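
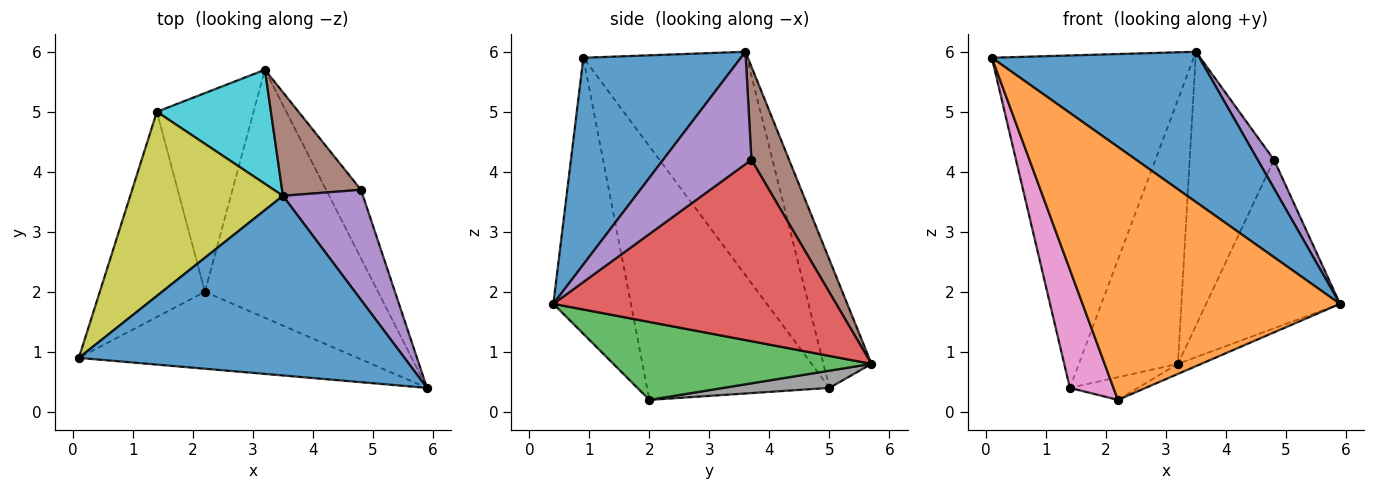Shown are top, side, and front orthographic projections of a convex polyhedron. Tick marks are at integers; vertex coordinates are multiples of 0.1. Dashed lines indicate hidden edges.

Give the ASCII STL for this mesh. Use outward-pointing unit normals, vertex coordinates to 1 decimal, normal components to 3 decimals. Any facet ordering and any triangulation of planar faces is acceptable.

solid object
 facet normal 0.438 -0.577 0.690
  outer loop
   vertex 3.5 3.6 6.0
   vertex 0.1 0.9 5.9
   vertex 5.9 0.4 1.8
  endloop
 endfacet
 facet normal -0.277 -0.919 -0.279
  outer loop
   vertex 2.2 2.0 0.2
   vertex 5.9 0.4 1.8
   vertex 0.1 0.9 5.9
  endloop
 endfacet
 facet normal 0.410 0.037 -0.911
  outer loop
   vertex 2.2 2.0 0.2
   vertex 3.2 5.7 0.8
   vertex 5.9 0.4 1.8
  endloop
 endfacet
 facet normal 0.891 0.421 -0.171
  outer loop
   vertex 4.8 3.7 4.2
   vertex 5.9 0.4 1.8
   vertex 3.2 5.7 0.8
  endloop
 endfacet
 facet normal 0.806 -0.149 0.574
  outer loop
   vertex 4.8 3.7 4.2
   vertex 3.5 3.6 6.0
   vertex 5.9 0.4 1.8
  endloop
 endfacet
 facet normal 0.385 0.863 0.326
  outer loop
   vertex 4.8 3.7 4.2
   vertex 3.2 5.7 0.8
   vertex 3.5 3.6 6.0
  endloop
 endfacet
 facet normal -0.902 -0.216 -0.374
  outer loop
   vertex 1.4 5.0 0.4
   vertex 2.2 2.0 0.2
   vertex 0.1 0.9 5.9
  endloop
 endfacet
 facet normal 0.174 0.112 -0.978
  outer loop
   vertex 1.4 5.0 0.4
   vertex 3.2 5.7 0.8
   vertex 2.2 2.0 0.2
  endloop
 endfacet
 facet normal -0.578 0.714 0.395
  outer loop
   vertex 1.4 5.0 0.4
   vertex 0.1 0.9 5.9
   vertex 3.5 3.6 6.0
  endloop
 endfacet
 facet normal -0.407 0.839 0.362
  outer loop
   vertex 1.4 5.0 0.4
   vertex 3.5 3.6 6.0
   vertex 3.2 5.7 0.8
  endloop
 endfacet
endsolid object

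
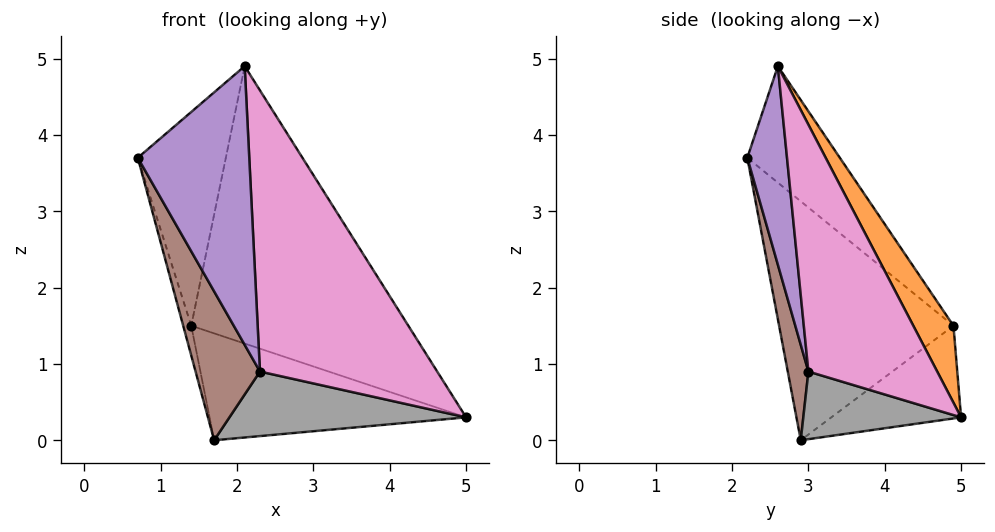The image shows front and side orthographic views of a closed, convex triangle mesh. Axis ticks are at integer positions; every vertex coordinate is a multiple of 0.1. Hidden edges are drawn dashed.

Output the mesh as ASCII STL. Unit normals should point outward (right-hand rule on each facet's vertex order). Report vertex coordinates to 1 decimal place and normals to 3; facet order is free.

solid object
 facet normal -0.617 0.587 0.524
  outer loop
   vertex 1.4 4.9 1.5
   vertex 0.7 2.2 3.7
   vertex 2.1 2.6 4.9
  endloop
 endfacet
 facet normal 0.154 0.833 0.532
  outer loop
   vertex 1.4 4.9 1.5
   vertex 2.1 2.6 4.9
   vertex 5.0 5.0 0.3
  endloop
 endfacet
 facet normal -0.966 0.045 -0.253
  outer loop
   vertex 1.4 4.9 1.5
   vertex 1.7 2.9 0.0
   vertex 0.7 2.2 3.7
  endloop
 endfacet
 facet normal -0.278 0.549 -0.788
  outer loop
   vertex 1.4 4.9 1.5
   vertex 5.0 5.0 0.3
   vertex 1.7 2.9 0.0
  endloop
 endfacet
 facet normal 0.335 -0.939 -0.077
  outer loop
   vertex 2.3 3.0 0.9
   vertex 2.1 2.6 4.9
   vertex 0.7 2.2 3.7
  endloop
 endfacet
 facet normal 0.304 -0.948 -0.097
  outer loop
   vertex 2.3 3.0 0.9
   vertex 0.7 2.2 3.7
   vertex 1.7 2.9 0.0
  endloop
 endfacet
 facet normal 0.587 -0.808 -0.051
  outer loop
   vertex 2.3 3.0 0.9
   vertex 5.0 5.0 0.3
   vertex 2.1 2.6 4.9
  endloop
 endfacet
 facet normal 0.535 -0.802 -0.267
  outer loop
   vertex 2.3 3.0 0.9
   vertex 1.7 2.9 0.0
   vertex 5.0 5.0 0.3
  endloop
 endfacet
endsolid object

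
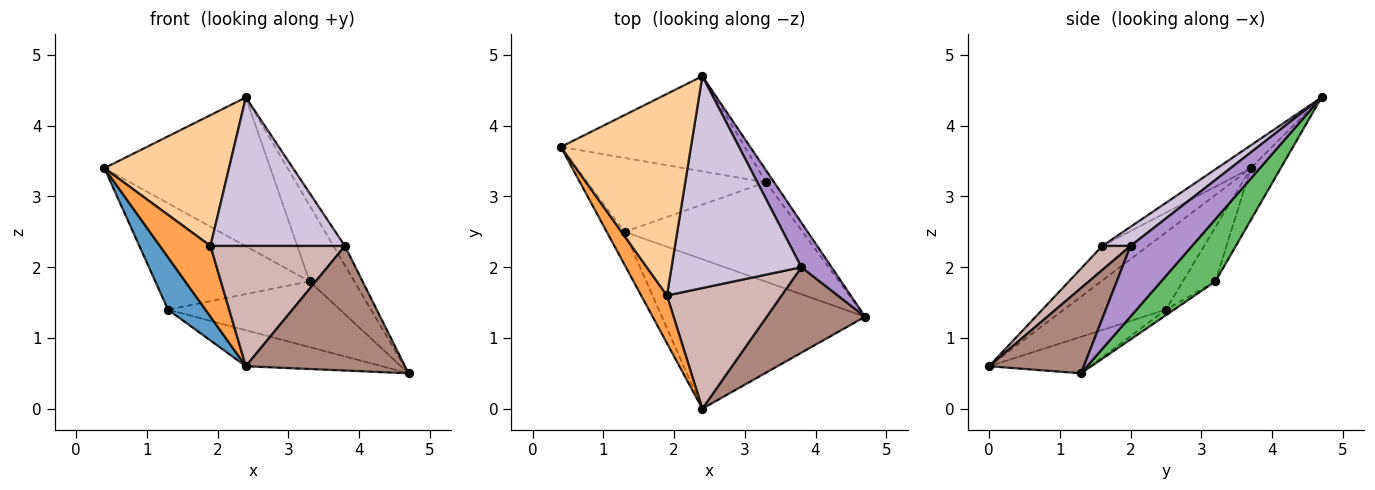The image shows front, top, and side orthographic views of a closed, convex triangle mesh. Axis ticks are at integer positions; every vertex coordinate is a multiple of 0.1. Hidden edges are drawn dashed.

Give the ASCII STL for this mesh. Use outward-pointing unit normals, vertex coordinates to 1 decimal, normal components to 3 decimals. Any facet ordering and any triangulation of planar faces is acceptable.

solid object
 facet normal -0.918 -0.336 -0.211
  outer loop
   vertex 1.3 2.5 1.4
   vertex 2.4 0.0 0.6
   vertex 0.4 3.7 3.4
  endloop
 endfacet
 facet normal -0.172 0.231 -0.958
  outer loop
   vertex 1.3 2.5 1.4
   vertex 4.7 1.3 0.5
   vertex 2.4 0.0 0.6
  endloop
 endfacet
 facet normal -0.600 -0.663 0.448
  outer loop
   vertex 1.9 1.6 2.3
   vertex 0.4 3.7 3.4
   vertex 2.4 0.0 0.6
  endloop
 endfacet
 facet normal -0.146 -0.539 0.830
  outer loop
   vertex 1.9 1.6 2.3
   vertex 2.4 4.7 4.4
   vertex 0.4 3.7 3.4
  endloop
 endfacet
 facet normal 0.767 0.634 -0.100
  outer loop
   vertex 3.3 3.2 1.8
   vertex 2.4 4.7 4.4
   vertex 4.7 1.3 0.5
  endloop
 endfacet
 facet normal -0.026 0.551 -0.834
  outer loop
   vertex 3.3 3.2 1.8
   vertex 4.7 1.3 0.5
   vertex 1.3 2.5 1.4
  endloop
 endfacet
 facet normal -0.150 0.833 -0.533
  outer loop
   vertex 3.3 3.2 1.8
   vertex 0.4 3.7 3.4
   vertex 2.4 4.7 4.4
  endloop
 endfacet
 facet normal -0.171 0.809 -0.562
  outer loop
   vertex 3.3 3.2 1.8
   vertex 1.3 2.5 1.4
   vertex 0.4 3.7 3.4
  endloop
 endfacet
 facet normal 0.906 0.168 0.388
  outer loop
   vertex 3.8 2.0 2.3
   vertex 4.7 1.3 0.5
   vertex 2.4 4.7 4.4
  endloop
 endfacet
 facet normal 0.120 -0.570 0.813
  outer loop
   vertex 3.8 2.0 2.3
   vertex 2.4 4.7 4.4
   vertex 1.9 1.6 2.3
  endloop
 endfacet
 facet normal 0.440 -0.740 0.508
  outer loop
   vertex 3.8 2.0 2.3
   vertex 2.4 0.0 0.6
   vertex 4.7 1.3 0.5
  endloop
 endfacet
 facet normal 0.147 -0.698 0.701
  outer loop
   vertex 3.8 2.0 2.3
   vertex 1.9 1.6 2.3
   vertex 2.4 0.0 0.6
  endloop
 endfacet
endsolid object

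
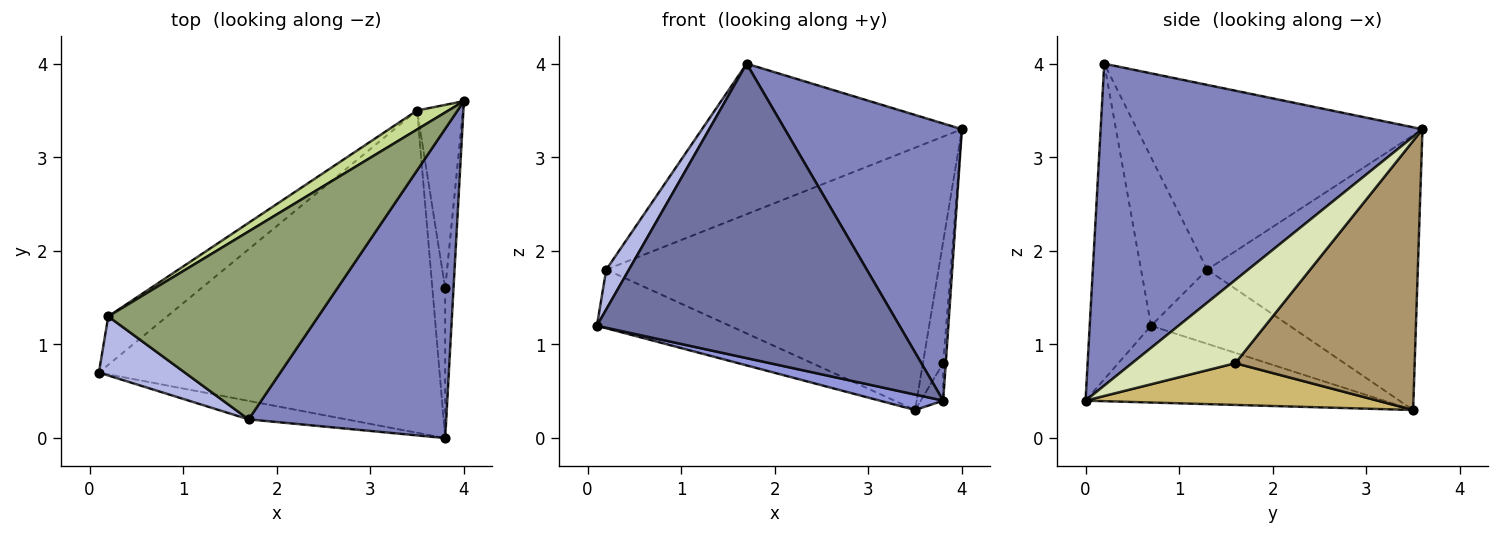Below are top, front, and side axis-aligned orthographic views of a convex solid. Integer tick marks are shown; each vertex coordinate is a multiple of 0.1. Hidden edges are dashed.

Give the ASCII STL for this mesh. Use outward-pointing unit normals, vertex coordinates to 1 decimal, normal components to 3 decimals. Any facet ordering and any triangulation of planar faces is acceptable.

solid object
 facet normal -0.198 -0.978 -0.061
  outer loop
   vertex 1.7 0.2 4.0
   vertex 0.1 0.7 1.2
   vertex 3.8 0.0 0.4
  endloop
 endfacet
 facet normal 0.772 -0.424 0.474
  outer loop
   vertex 1.7 0.2 4.0
   vertex 3.8 0.0 0.4
   vertex 4.0 3.6 3.3
  endloop
 endfacet
 facet normal -0.220 -0.047 -0.974
  outer loop
   vertex 3.5 3.5 0.3
   vertex 3.8 0.0 0.4
   vertex 0.1 0.7 1.2
  endloop
 endfacet
 facet normal -0.852 -0.293 0.435
  outer loop
   vertex 0.2 1.3 1.8
   vertex 0.1 0.7 1.2
   vertex 1.7 0.2 4.0
  endloop
 endfacet
 facet normal -0.566 0.515 0.644
  outer loop
   vertex 0.2 1.3 1.8
   vertex 1.7 0.2 4.0
   vertex 4.0 3.6 3.3
  endloop
 endfacet
 facet normal -0.626 0.601 -0.497
  outer loop
   vertex 0.2 1.3 1.8
   vertex 3.5 3.5 0.3
   vertex 0.1 0.7 1.2
  endloop
 endfacet
 facet normal -0.534 0.843 0.061
  outer loop
   vertex 0.2 1.3 1.8
   vertex 4.0 3.6 3.3
   vertex 3.5 3.5 0.3
  endloop
 endfacet
 facet normal 0.995 0.025 -0.099
  outer loop
   vertex 3.8 1.6 0.8
   vertex 4.0 3.6 3.3
   vertex 3.8 0.0 0.4
  endloop
 endfacet
 facet normal 0.980 0.111 -0.167
  outer loop
   vertex 3.8 1.6 0.8
   vertex 3.5 3.5 0.3
   vertex 4.0 3.6 3.3
  endloop
 endfacet
 facet normal 0.953 0.073 -0.293
  outer loop
   vertex 3.8 1.6 0.8
   vertex 3.8 0.0 0.4
   vertex 3.5 3.5 0.3
  endloop
 endfacet
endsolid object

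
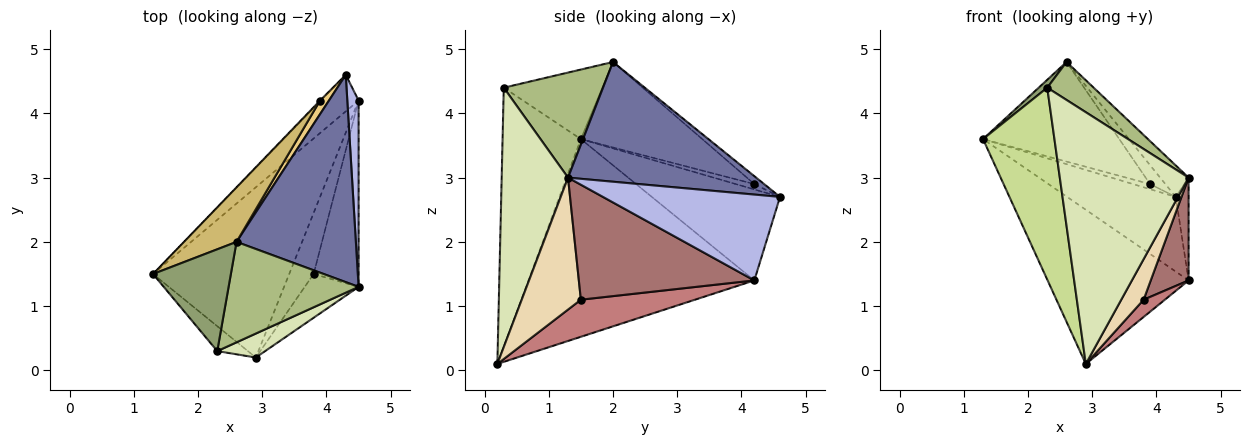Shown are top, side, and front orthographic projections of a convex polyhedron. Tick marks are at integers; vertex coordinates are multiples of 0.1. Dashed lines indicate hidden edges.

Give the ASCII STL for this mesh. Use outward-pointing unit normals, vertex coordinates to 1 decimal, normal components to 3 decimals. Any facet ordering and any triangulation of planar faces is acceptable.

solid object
 facet normal 0.704 0.106 0.702
  outer loop
   vertex 2.6 2.0 4.8
   vertex 4.5 1.3 3.0
   vertex 4.3 4.6 2.7
  endloop
 endfacet
 facet normal -0.727 0.616 -0.302
  outer loop
   vertex 4.5 4.2 1.4
   vertex 1.3 1.5 3.6
   vertex 4.3 4.6 2.7
  endloop
 endfacet
 facet normal -0.732 0.457 -0.505
  outer loop
   vertex 4.5 4.2 1.4
   vertex 2.9 0.2 0.1
   vertex 1.3 1.5 3.6
  endloop
 endfacet
 facet normal 0.989 0.072 0.130
  outer loop
   vertex 4.5 4.2 1.4
   vertex 4.3 4.6 2.7
   vertex 4.5 1.3 3.0
  endloop
 endfacet
 facet normal -0.665 -0.058 0.745
  outer loop
   vertex 2.3 0.3 4.4
   vertex 2.6 2.0 4.8
   vertex 1.3 1.5 3.6
  endloop
 endfacet
 facet normal 0.603 -0.282 0.746
  outer loop
   vertex 2.3 0.3 4.4
   vertex 4.5 1.3 3.0
   vertex 2.6 2.0 4.8
  endloop
 endfacet
 facet normal -0.736 -0.671 -0.087
  outer loop
   vertex 2.3 0.3 4.4
   vertex 1.3 1.5 3.6
   vertex 2.9 0.2 0.1
  endloop
 endfacet
 facet normal 0.456 -0.886 0.084
  outer loop
   vertex 2.3 0.3 4.4
   vertex 2.9 0.2 0.1
   vertex 4.5 1.3 3.0
  endloop
 endfacet
 facet normal -0.730 0.674 -0.112
  outer loop
   vertex 3.9 4.2 2.9
   vertex 4.3 4.6 2.7
   vertex 1.3 1.5 3.6
  endloop
 endfacet
 facet normal -0.616 0.691 0.379
  outer loop
   vertex 3.9 4.2 2.9
   vertex 1.3 1.5 3.6
   vertex 2.6 2.0 4.8
  endloop
 endfacet
 facet normal -0.461 0.720 0.519
  outer loop
   vertex 3.9 4.2 2.9
   vertex 2.6 2.0 4.8
   vertex 4.3 4.6 2.7
  endloop
 endfacet
 facet normal 0.874 -0.331 -0.357
  outer loop
   vertex 3.8 1.5 1.1
   vertex 4.5 1.3 3.0
   vertex 2.9 0.2 0.1
  endloop
 endfacet
 facet normal 0.913 -0.197 -0.357
  outer loop
   vertex 3.8 1.5 1.1
   vertex 4.5 4.2 1.4
   vertex 4.5 1.3 3.0
  endloop
 endfacet
 facet normal 0.825 -0.154 -0.543
  outer loop
   vertex 3.8 1.5 1.1
   vertex 2.9 0.2 0.1
   vertex 4.5 4.2 1.4
  endloop
 endfacet
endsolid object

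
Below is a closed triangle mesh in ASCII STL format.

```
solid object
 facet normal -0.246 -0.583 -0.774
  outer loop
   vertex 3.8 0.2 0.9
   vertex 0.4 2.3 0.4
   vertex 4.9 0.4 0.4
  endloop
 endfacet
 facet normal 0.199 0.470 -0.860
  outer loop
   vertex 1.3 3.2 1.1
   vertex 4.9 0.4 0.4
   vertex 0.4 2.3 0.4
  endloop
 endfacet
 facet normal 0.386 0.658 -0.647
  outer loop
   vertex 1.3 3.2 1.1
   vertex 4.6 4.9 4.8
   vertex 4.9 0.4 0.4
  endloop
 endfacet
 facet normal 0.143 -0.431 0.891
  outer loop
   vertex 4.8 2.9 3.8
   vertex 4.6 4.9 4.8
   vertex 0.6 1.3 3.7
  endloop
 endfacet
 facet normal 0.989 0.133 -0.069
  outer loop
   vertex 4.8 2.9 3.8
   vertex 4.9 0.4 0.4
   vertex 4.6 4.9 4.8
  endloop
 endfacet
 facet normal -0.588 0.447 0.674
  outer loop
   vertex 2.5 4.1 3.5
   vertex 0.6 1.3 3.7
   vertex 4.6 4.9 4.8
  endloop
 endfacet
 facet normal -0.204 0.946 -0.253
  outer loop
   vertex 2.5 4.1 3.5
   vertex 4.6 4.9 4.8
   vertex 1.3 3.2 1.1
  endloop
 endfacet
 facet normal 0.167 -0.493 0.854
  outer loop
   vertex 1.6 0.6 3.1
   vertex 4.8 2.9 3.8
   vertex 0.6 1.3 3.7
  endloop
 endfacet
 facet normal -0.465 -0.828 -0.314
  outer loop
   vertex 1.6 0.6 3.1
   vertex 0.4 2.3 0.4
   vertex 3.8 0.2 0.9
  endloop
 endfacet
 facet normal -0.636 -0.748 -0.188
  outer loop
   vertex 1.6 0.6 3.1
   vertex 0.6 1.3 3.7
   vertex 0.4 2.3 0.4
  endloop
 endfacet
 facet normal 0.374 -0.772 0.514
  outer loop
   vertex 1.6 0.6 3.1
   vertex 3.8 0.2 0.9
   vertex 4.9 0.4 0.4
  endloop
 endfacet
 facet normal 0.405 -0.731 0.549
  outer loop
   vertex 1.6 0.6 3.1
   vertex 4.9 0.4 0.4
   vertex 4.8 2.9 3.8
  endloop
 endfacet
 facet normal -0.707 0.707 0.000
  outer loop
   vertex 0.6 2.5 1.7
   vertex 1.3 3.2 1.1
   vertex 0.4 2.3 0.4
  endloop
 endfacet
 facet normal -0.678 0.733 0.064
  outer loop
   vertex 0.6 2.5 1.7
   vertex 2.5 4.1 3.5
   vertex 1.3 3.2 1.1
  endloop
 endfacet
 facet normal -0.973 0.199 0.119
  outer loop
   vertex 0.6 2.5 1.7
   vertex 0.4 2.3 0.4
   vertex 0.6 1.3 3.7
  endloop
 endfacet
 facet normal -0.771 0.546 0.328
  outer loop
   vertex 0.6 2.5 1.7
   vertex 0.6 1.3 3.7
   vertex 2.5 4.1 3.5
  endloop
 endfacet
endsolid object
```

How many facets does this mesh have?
16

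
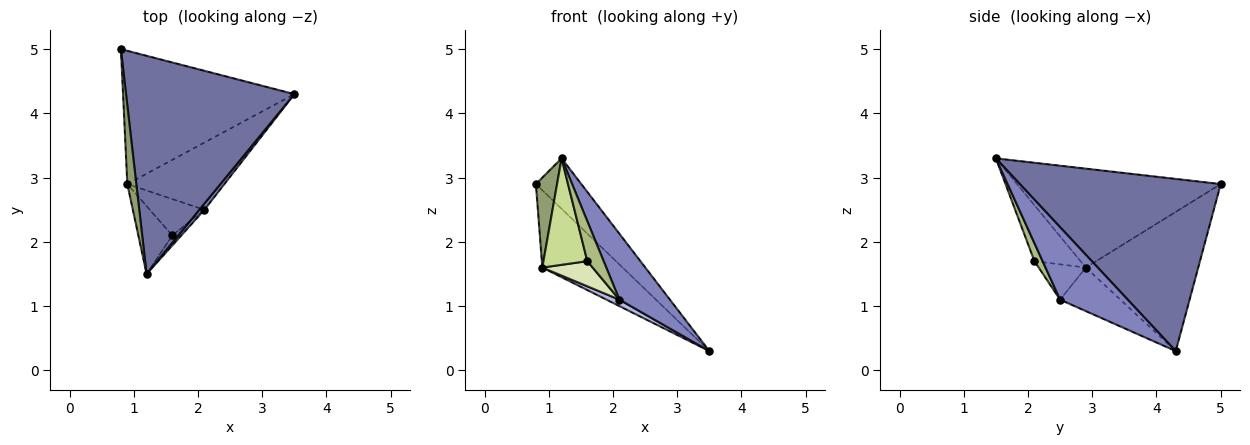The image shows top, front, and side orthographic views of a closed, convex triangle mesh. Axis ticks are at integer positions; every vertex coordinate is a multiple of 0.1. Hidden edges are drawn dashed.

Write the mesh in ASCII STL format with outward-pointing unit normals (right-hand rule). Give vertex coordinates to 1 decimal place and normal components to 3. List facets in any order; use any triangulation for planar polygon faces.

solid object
 facet normal 0.706 0.160 0.690
  outer loop
   vertex 1.2 1.5 3.3
   vertex 3.5 4.3 0.3
   vertex 0.8 5.0 2.9
  endloop
 endfacet
 facet normal 0.800 -0.597 0.056
  outer loop
   vertex 2.1 2.5 1.1
   vertex 3.5 4.3 0.3
   vertex 1.2 1.5 3.3
  endloop
 endfacet
 facet normal -0.575 0.411 -0.708
  outer loop
   vertex 0.9 2.9 1.6
   vertex 0.8 5.0 2.9
   vertex 3.5 4.3 0.3
  endloop
 endfacet
 facet normal -0.408 -0.087 -0.909
  outer loop
   vertex 0.9 2.9 1.6
   vertex 3.5 4.3 0.3
   vertex 2.1 2.5 1.1
  endloop
 endfacet
 facet normal -0.991 -0.103 0.090
  outer loop
   vertex 0.9 2.9 1.6
   vertex 1.2 1.5 3.3
   vertex 0.8 5.0 2.9
  endloop
 endfacet
 facet normal 0.436 -0.873 -0.218
  outer loop
   vertex 1.6 2.1 1.7
   vertex 2.1 2.5 1.1
   vertex 1.2 1.5 3.3
  endloop
 endfacet
 facet normal -0.663 -0.631 -0.402
  outer loop
   vertex 1.6 2.1 1.7
   vertex 1.2 1.5 3.3
   vertex 0.9 2.9 1.6
  endloop
 endfacet
 facet normal -0.470 -0.502 -0.726
  outer loop
   vertex 1.6 2.1 1.7
   vertex 0.9 2.9 1.6
   vertex 2.1 2.5 1.1
  endloop
 endfacet
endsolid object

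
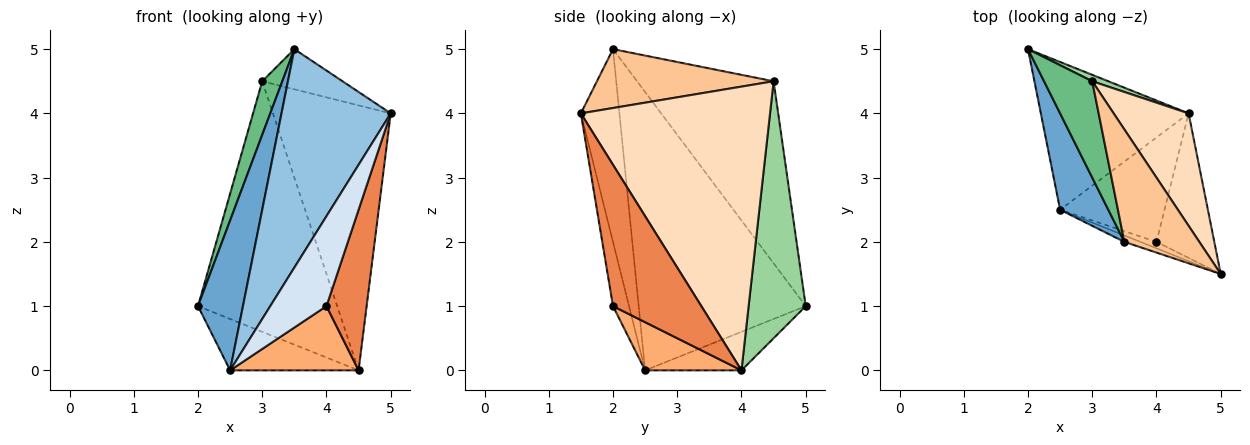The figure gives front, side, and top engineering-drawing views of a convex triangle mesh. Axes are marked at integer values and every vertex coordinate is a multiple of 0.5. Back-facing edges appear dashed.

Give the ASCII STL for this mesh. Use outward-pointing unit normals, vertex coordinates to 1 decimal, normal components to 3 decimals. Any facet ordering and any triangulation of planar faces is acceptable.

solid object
 facet normal -0.952 -0.256 0.165
  outer loop
   vertex 3.5 2.0 5.0
   vertex 2.0 5.0 1.0
   vertex 2.5 2.5 0.0
  endloop
 endfacet
 facet normal -0.333 -0.943 -0.028
  outer loop
   vertex 3.5 2.0 5.0
   vertex 2.5 2.5 0.0
   vertex 5.0 1.5 4.0
  endloop
 endfacet
 facet normal -0.239 0.319 -0.917
  outer loop
   vertex 4.5 4.0 0.0
   vertex 2.5 2.5 0.0
   vertex 2.0 5.0 1.0
  endloop
 endfacet
 facet normal -0.274 -0.959 -0.069
  outer loop
   vertex 4.0 2.0 1.0
   vertex 5.0 1.5 4.0
   vertex 2.5 2.5 0.0
  endloop
 endfacet
 facet normal 0.853 -0.388 -0.349
  outer loop
   vertex 4.0 2.0 1.0
   vertex 4.5 4.0 0.0
   vertex 5.0 1.5 4.0
  endloop
 endfacet
 facet normal 0.366 -0.488 -0.793
  outer loop
   vertex 4.0 2.0 1.0
   vertex 2.5 2.5 0.0
   vertex 4.5 4.0 0.0
  endloop
 endfacet
 facet normal 0.595 0.270 0.757
  outer loop
   vertex 3.0 4.5 4.5
   vertex 3.5 2.0 5.0
   vertex 5.0 1.5 4.0
  endloop
 endfacet
 facet normal 0.828 0.516 0.219
  outer loop
   vertex 3.0 4.5 4.5
   vertex 5.0 1.5 4.0
   vertex 4.5 4.0 0.0
  endloop
 endfacet
 facet normal -0.957 -0.141 0.253
  outer loop
   vertex 3.0 4.5 4.5
   vertex 2.0 5.0 1.0
   vertex 3.5 2.0 5.0
  endloop
 endfacet
 facet normal 0.379 0.925 0.024
  outer loop
   vertex 3.0 4.5 4.5
   vertex 4.5 4.0 0.0
   vertex 2.0 5.0 1.0
  endloop
 endfacet
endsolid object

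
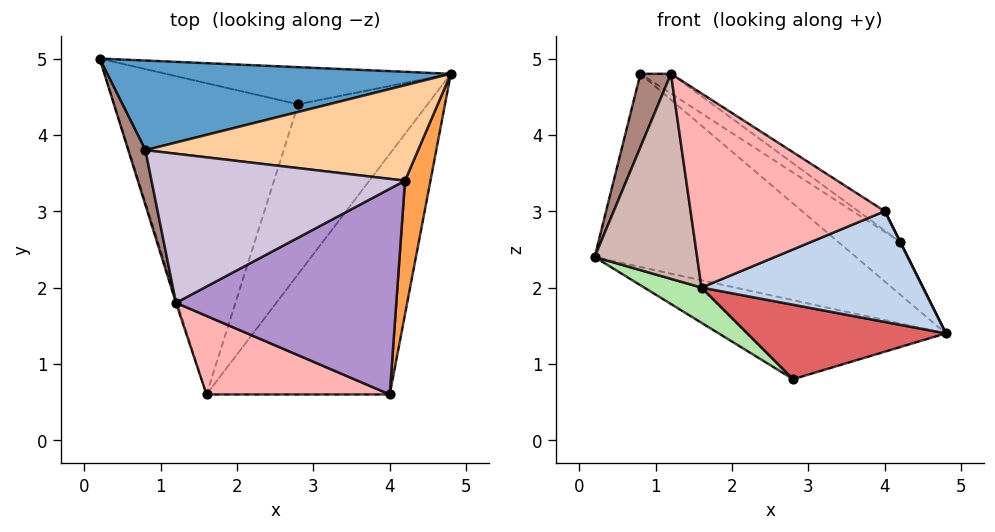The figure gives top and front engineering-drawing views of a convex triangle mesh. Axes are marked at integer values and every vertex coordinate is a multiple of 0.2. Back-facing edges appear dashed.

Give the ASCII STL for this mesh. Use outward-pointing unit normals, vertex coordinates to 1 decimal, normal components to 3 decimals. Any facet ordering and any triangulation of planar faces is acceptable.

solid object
 facet normal 0.130 0.899 0.417
  outer loop
   vertex 0.8 3.8 4.8
   vertex 4.8 4.8 1.4
   vertex 0.2 5.0 2.4
  endloop
 endfacet
 facet normal 0.354 -0.391 -0.850
  outer loop
   vertex 1.6 0.6 2.0
   vertex 4.8 4.8 1.4
   vertex 4.0 0.6 3.0
  endloop
 endfacet
 facet normal 0.894 0.000 0.447
  outer loop
   vertex 4.2 3.4 2.6
   vertex 4.0 0.6 3.0
   vertex 4.8 4.8 1.4
  endloop
 endfacet
 facet normal 0.529 0.410 0.743
  outer loop
   vertex 4.2 3.4 2.6
   vertex 4.8 4.8 1.4
   vertex 0.8 3.8 4.8
  endloop
 endfacet
 facet normal -0.053 0.904 -0.425
  outer loop
   vertex 2.8 4.4 0.8
   vertex 0.2 5.0 2.4
   vertex 4.8 4.8 1.4
  endloop
 endfacet
 facet normal -0.538 -0.095 -0.838
  outer loop
   vertex 2.8 4.4 0.8
   vertex 1.6 0.6 2.0
   vertex 0.2 5.0 2.4
  endloop
 endfacet
 facet normal 0.335 -0.378 -0.863
  outer loop
   vertex 2.8 4.4 0.8
   vertex 4.8 4.8 1.4
   vertex 1.6 0.6 2.0
  endloop
 endfacet
 facet normal -0.154 -0.916 0.370
  outer loop
   vertex 1.2 1.8 4.8
   vertex 1.6 0.6 2.0
   vertex 4.0 0.6 3.0
  endloop
 endfacet
 facet normal 0.562 0.077 0.823
  outer loop
   vertex 1.2 1.8 4.8
   vertex 4.0 0.6 3.0
   vertex 4.2 3.4 2.6
  endloop
 endfacet
 facet normal 0.549 0.110 0.829
  outer loop
   vertex 1.2 1.8 4.8
   vertex 4.2 3.4 2.6
   vertex 0.8 3.8 4.8
  endloop
 endfacet
 facet normal -0.970 -0.194 0.146
  outer loop
   vertex 1.2 1.8 4.8
   vertex 0.8 3.8 4.8
   vertex 0.2 5.0 2.4
  endloop
 endfacet
 facet normal -0.953 -0.303 -0.006
  outer loop
   vertex 1.2 1.8 4.8
   vertex 0.2 5.0 2.4
   vertex 1.6 0.6 2.0
  endloop
 endfacet
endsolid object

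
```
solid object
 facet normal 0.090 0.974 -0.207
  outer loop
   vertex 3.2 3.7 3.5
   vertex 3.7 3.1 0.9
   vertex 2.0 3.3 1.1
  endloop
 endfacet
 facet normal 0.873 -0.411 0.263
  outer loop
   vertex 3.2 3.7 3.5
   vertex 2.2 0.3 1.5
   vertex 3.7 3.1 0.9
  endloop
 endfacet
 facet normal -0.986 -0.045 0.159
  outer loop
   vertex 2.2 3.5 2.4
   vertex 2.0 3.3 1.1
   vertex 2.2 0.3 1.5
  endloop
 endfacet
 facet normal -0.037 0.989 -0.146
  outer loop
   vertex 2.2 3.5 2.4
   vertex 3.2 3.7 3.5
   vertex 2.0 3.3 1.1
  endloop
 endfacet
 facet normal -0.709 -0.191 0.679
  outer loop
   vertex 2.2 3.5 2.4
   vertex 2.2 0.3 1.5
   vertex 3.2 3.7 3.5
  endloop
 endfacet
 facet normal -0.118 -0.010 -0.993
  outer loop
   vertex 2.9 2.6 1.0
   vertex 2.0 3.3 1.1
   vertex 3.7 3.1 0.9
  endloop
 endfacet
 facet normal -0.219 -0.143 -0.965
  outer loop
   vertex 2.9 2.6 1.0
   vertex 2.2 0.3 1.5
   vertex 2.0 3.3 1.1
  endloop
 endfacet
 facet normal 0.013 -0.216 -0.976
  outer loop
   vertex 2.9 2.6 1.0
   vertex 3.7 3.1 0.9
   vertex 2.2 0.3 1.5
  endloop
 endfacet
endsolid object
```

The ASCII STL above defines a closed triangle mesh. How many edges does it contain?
12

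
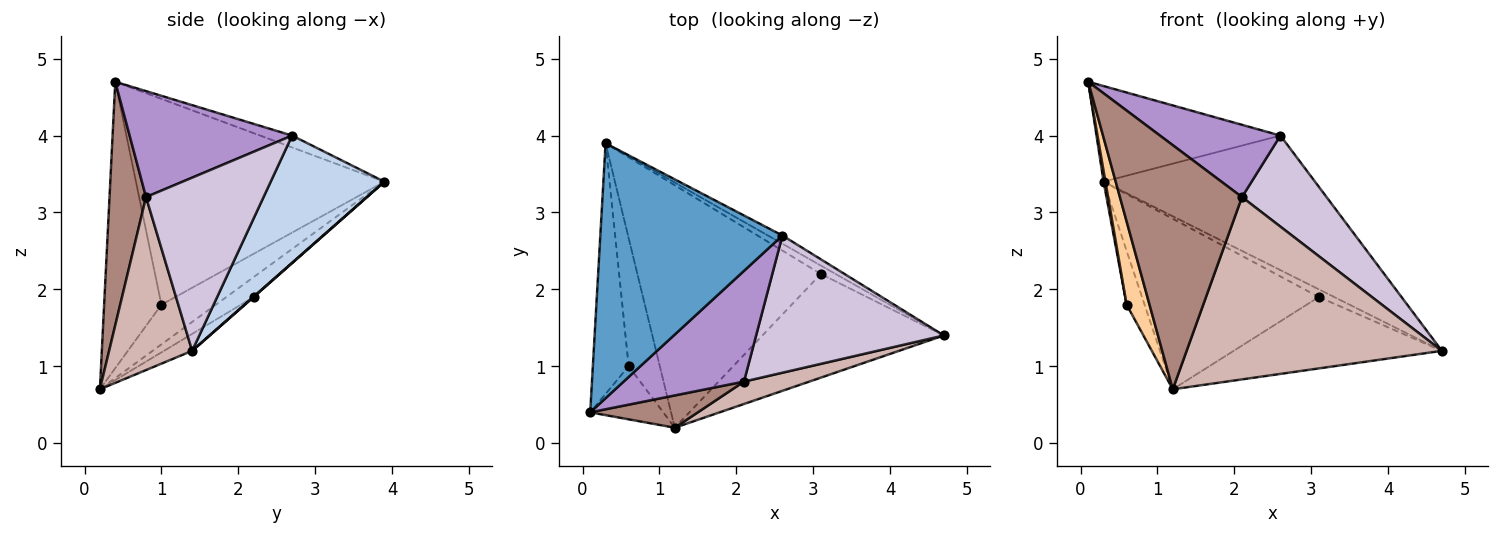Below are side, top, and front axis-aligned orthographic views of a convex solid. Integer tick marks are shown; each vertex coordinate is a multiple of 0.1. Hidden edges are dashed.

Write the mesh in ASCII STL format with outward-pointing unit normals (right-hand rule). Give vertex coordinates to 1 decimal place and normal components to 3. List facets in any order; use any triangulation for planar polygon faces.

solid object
 facet normal -0.061 0.351 0.935
  outer loop
   vertex 2.6 2.7 4.0
   vertex 0.3 3.9 3.4
   vertex 0.1 0.4 4.7
  endloop
 endfacet
 facet normal 0.473 0.879 -0.054
  outer loop
   vertex 2.6 2.7 4.0
   vertex 4.7 1.4 1.2
   vertex 0.3 3.9 3.4
  endloop
 endfacet
 facet normal -0.985 -0.007 -0.171
  outer loop
   vertex 0.6 1.0 1.8
   vertex 0.1 0.4 4.7
   vertex 0.3 3.9 3.4
  endloop
 endfacet
 facet normal -0.904 -0.361 -0.230
  outer loop
   vertex 0.6 1.0 1.8
   vertex 1.2 0.2 0.7
   vertex 0.1 0.4 4.7
  endloop
 endfacet
 facet normal -0.761 0.251 -0.598
  outer loop
   vertex 0.6 1.0 1.8
   vertex 0.3 3.9 3.4
   vertex 1.2 0.2 0.7
  endloop
 endfacet
 facet normal 0.015 0.676 -0.737
  outer loop
   vertex 3.1 2.2 1.9
   vertex 0.3 3.9 3.4
   vertex 4.7 1.4 1.2
  endloop
 endfacet
 facet normal -0.077 0.565 -0.821
  outer loop
   vertex 3.1 2.2 1.9
   vertex 4.7 1.4 1.2
   vertex 1.2 0.2 0.7
  endloop
 endfacet
 facet normal -0.089 0.573 -0.815
  outer loop
   vertex 3.1 2.2 1.9
   vertex 1.2 0.2 0.7
   vertex 0.3 3.9 3.4
  endloop
 endfacet
 facet normal 0.593 -0.440 0.674
  outer loop
   vertex 2.1 0.8 3.2
   vertex 2.6 2.7 4.0
   vertex 0.1 0.4 4.7
  endloop
 endfacet
 facet normal 0.609 -0.439 0.661
  outer loop
   vertex 2.1 0.8 3.2
   vertex 4.7 1.4 1.2
   vertex 2.6 2.7 4.0
  endloop
 endfacet
 facet normal 0.284 -0.950 0.126
  outer loop
   vertex 2.1 0.8 3.2
   vertex 0.1 0.4 4.7
   vertex 1.2 0.2 0.7
  endloop
 endfacet
 facet normal 0.307 -0.945 0.116
  outer loop
   vertex 2.1 0.8 3.2
   vertex 1.2 0.2 0.7
   vertex 4.7 1.4 1.2
  endloop
 endfacet
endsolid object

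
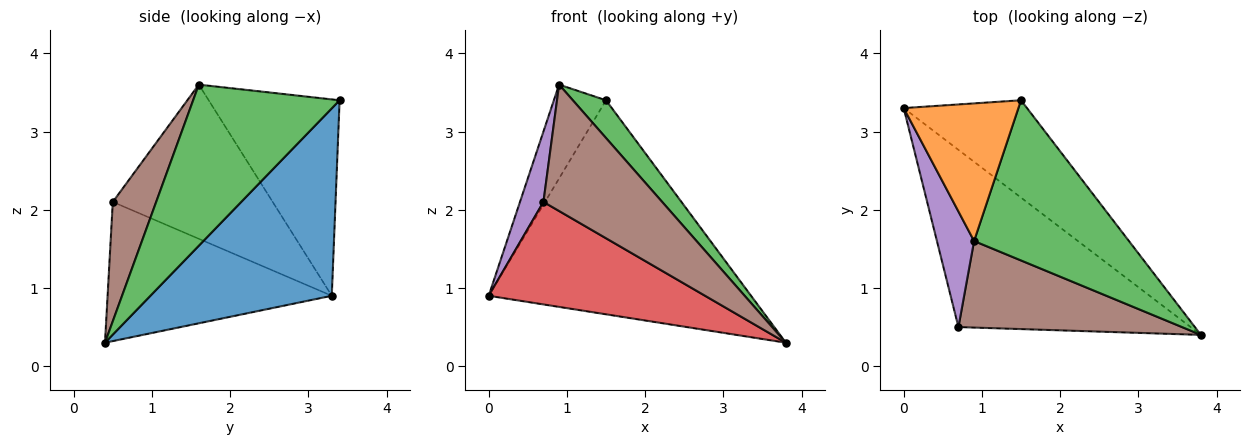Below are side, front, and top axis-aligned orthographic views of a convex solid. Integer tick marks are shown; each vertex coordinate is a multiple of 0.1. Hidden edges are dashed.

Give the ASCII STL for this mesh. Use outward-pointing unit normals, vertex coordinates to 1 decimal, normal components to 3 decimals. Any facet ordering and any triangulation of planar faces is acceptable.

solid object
 facet normal 0.533 0.770 -0.350
  outer loop
   vertex 1.5 3.4 3.4
   vertex 3.8 0.4 0.3
   vertex 0.0 3.3 0.9
  endloop
 endfacet
 facet normal -0.817 0.325 0.477
  outer loop
   vertex 0.9 1.6 3.6
   vertex 1.5 3.4 3.4
   vertex 0.0 3.3 0.9
  endloop
 endfacet
 facet normal 0.712 -0.161 0.684
  outer loop
   vertex 0.9 1.6 3.6
   vertex 3.8 0.4 0.3
   vertex 1.5 3.4 3.4
  endloop
 endfacet
 facet normal -0.460 -0.444 -0.768
  outer loop
   vertex 0.7 0.5 2.1
   vertex 0.0 3.3 0.9
   vertex 3.8 0.4 0.3
  endloop
 endfacet
 facet normal -0.962 -0.141 0.232
  outer loop
   vertex 0.7 0.5 2.1
   vertex 0.9 1.6 3.6
   vertex 0.0 3.3 0.9
  endloop
 endfacet
 facet normal 0.289 -0.790 0.541
  outer loop
   vertex 0.7 0.5 2.1
   vertex 3.8 0.4 0.3
   vertex 0.9 1.6 3.6
  endloop
 endfacet
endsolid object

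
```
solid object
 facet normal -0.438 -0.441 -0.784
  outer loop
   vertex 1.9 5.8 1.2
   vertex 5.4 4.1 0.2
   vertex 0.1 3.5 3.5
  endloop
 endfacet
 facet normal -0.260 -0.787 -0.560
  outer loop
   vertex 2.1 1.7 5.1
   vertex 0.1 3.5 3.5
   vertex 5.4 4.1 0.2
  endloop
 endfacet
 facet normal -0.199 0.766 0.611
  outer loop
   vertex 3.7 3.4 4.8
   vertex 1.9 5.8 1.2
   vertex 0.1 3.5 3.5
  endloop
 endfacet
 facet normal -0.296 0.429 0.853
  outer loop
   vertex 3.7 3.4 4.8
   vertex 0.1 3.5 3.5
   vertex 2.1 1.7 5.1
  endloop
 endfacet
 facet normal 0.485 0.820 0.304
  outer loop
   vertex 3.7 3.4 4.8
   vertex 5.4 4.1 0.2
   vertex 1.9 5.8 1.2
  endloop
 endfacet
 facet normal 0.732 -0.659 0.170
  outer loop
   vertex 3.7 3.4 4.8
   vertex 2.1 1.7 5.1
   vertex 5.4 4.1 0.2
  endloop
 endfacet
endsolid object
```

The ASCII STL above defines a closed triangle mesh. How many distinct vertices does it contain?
5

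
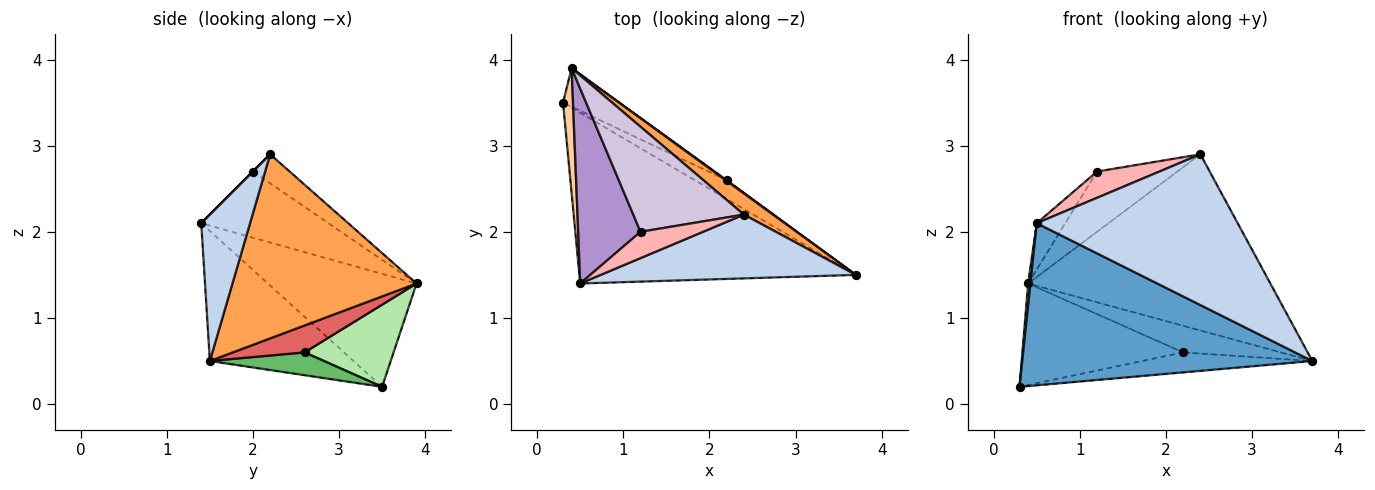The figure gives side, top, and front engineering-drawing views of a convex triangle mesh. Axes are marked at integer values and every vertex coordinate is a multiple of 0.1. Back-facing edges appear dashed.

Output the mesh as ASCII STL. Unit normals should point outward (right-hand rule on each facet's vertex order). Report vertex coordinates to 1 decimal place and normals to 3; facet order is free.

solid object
 facet normal -0.323 -0.652 -0.686
  outer loop
   vertex 0.5 1.4 2.1
   vertex 0.3 3.5 0.2
   vertex 3.7 1.5 0.5
  endloop
 endfacet
 facet normal 0.218 -0.899 0.380
  outer loop
   vertex 2.4 2.2 2.9
   vertex 0.5 1.4 2.1
   vertex 3.7 1.5 0.5
  endloop
 endfacet
 facet normal 0.602 0.793 0.095
  outer loop
   vertex 0.4 3.9 1.4
   vertex 2.4 2.2 2.9
   vertex 3.7 1.5 0.5
  endloop
 endfacet
 facet normal -0.996 -0.015 0.088
  outer loop
   vertex 0.4 3.9 1.4
   vertex 0.3 3.5 0.2
   vertex 0.5 1.4 2.1
  endloop
 endfacet
 facet normal 0.440 0.655 -0.614
  outer loop
   vertex 2.2 2.6 0.6
   vertex 3.7 1.5 0.5
   vertex 0.3 3.5 0.2
  endloop
 endfacet
 facet normal 0.460 0.830 -0.315
  outer loop
   vertex 2.2 2.6 0.6
   vertex 0.3 3.5 0.2
   vertex 0.4 3.9 1.4
  endloop
 endfacet
 facet normal 0.592 0.805 0.024
  outer loop
   vertex 2.2 2.6 0.6
   vertex 0.4 3.9 1.4
   vertex 3.7 1.5 0.5
  endloop
 endfacet
 facet normal 0.000 -0.707 0.707
  outer loop
   vertex 1.2 2.0 2.7
   vertex 0.5 1.4 2.1
   vertex 2.4 2.2 2.9
  endloop
 endfacet
 facet normal -0.718 0.161 0.677
  outer loop
   vertex 1.2 2.0 2.7
   vertex 0.4 3.9 1.4
   vertex 0.5 1.4 2.1
  endloop
 endfacet
 facet normal -0.222 0.485 0.846
  outer loop
   vertex 1.2 2.0 2.7
   vertex 2.4 2.2 2.9
   vertex 0.4 3.9 1.4
  endloop
 endfacet
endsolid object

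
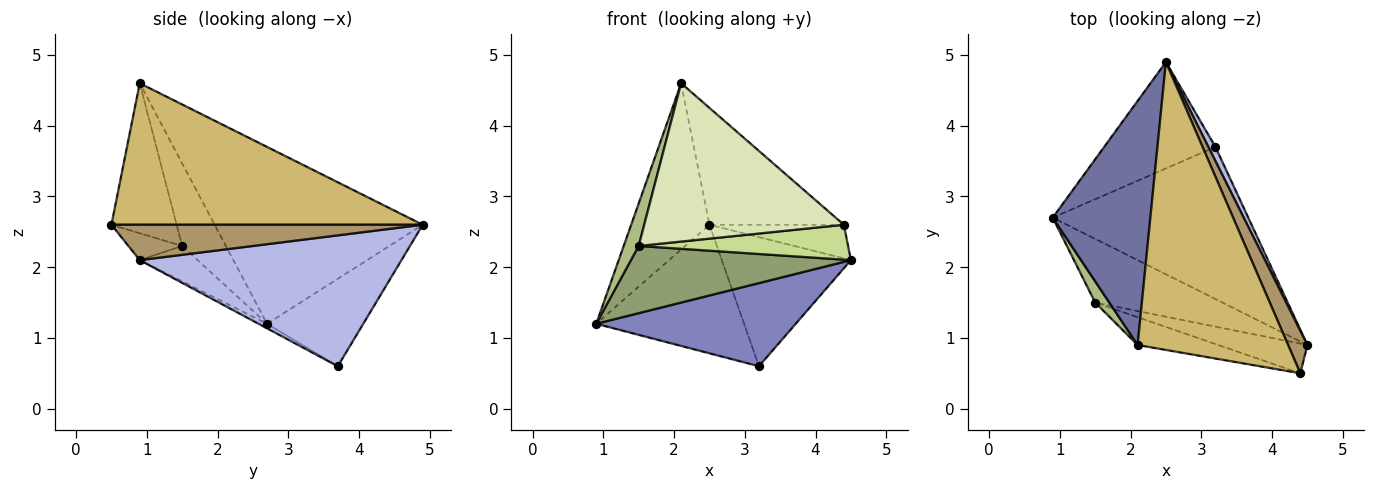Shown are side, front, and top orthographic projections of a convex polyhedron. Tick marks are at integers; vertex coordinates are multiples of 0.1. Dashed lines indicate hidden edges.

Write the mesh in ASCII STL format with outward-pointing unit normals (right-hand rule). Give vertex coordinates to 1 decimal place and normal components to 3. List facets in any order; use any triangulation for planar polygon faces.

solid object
 facet normal -0.832 0.313 0.459
  outer loop
   vertex 2.1 0.9 4.6
   vertex 2.5 4.9 2.6
   vertex 0.9 2.7 1.2
  endloop
 endfacet
 facet normal -0.020 -0.479 -0.877
  outer loop
   vertex 3.2 3.7 0.6
   vertex 4.5 0.9 2.1
   vertex 0.9 2.7 1.2
  endloop
 endfacet
 facet normal -0.448 0.689 -0.570
  outer loop
   vertex 3.2 3.7 0.6
   vertex 0.9 2.7 1.2
   vertex 2.5 4.9 2.6
  endloop
 endfacet
 facet normal 0.896 0.442 0.048
  outer loop
   vertex 3.2 3.7 0.6
   vertex 2.5 4.9 2.6
   vertex 4.5 0.9 2.1
  endloop
 endfacet
 facet normal -0.188 -0.713 -0.676
  outer loop
   vertex 1.5 1.5 2.3
   vertex 0.9 2.7 1.2
   vertex 4.5 0.9 2.1
  endloop
 endfacet
 facet normal -0.934 -0.320 0.160
  outer loop
   vertex 1.5 1.5 2.3
   vertex 2.1 0.9 4.6
   vertex 0.9 2.7 1.2
  endloop
 endfacet
 facet normal -0.192 -0.747 -0.636
  outer loop
   vertex 4.4 0.5 2.6
   vertex 1.5 1.5 2.3
   vertex 4.5 0.9 2.1
  endloop
 endfacet
 facet normal -0.306 -0.938 -0.165
  outer loop
   vertex 4.4 0.5 2.6
   vertex 2.1 0.9 4.6
   vertex 1.5 1.5 2.3
  endloop
 endfacet
 facet normal 0.821 0.354 0.448
  outer loop
   vertex 4.4 0.5 2.6
   vertex 4.5 0.9 2.1
   vertex 2.5 4.9 2.6
  endloop
 endfacet
 facet normal 0.657 0.284 0.699
  outer loop
   vertex 4.4 0.5 2.6
   vertex 2.5 4.9 2.6
   vertex 2.1 0.9 4.6
  endloop
 endfacet
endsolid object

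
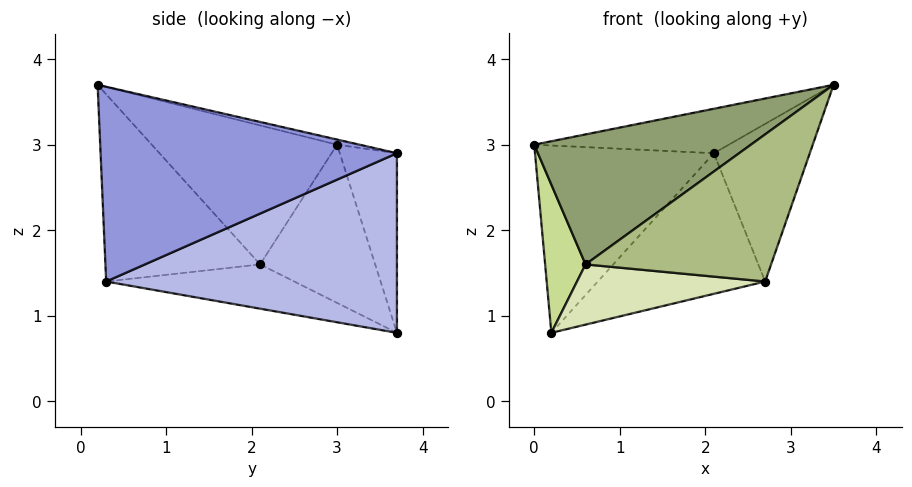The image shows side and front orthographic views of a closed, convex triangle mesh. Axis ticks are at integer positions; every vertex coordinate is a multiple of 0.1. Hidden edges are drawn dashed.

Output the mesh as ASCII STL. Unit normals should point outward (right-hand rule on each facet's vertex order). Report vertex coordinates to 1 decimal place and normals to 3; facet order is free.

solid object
 facet normal -0.025 0.213 0.977
  outer loop
   vertex 2.1 3.7 2.9
   vertex 0.0 3.0 3.0
   vertex 3.5 0.2 3.7
  endloop
 endfacet
 facet normal -0.293 0.918 0.266
  outer loop
   vertex 2.1 3.7 2.9
   vertex 0.2 3.7 0.8
   vertex 0.0 3.0 3.0
  endloop
 endfacet
 facet normal 0.907 0.294 -0.303
  outer loop
   vertex 2.1 3.7 2.9
   vertex 3.5 0.2 3.7
   vertex 2.7 0.3 1.4
  endloop
 endfacet
 facet normal 0.682 0.393 -0.617
  outer loop
   vertex 2.1 3.7 2.9
   vertex 2.7 0.3 1.4
   vertex 0.2 3.7 0.8
  endloop
 endfacet
 facet normal -0.636 -0.744 0.206
  outer loop
   vertex 0.6 2.1 1.6
   vertex 3.5 0.2 3.7
   vertex 0.0 3.0 3.0
  endloop
 endfacet
 facet normal -0.629 -0.755 0.186
  outer loop
   vertex 0.6 2.1 1.6
   vertex 2.7 0.3 1.4
   vertex 3.5 0.2 3.7
  endloop
 endfacet
 facet normal -0.927 -0.326 -0.188
  outer loop
   vertex 0.6 2.1 1.6
   vertex 0.0 3.0 3.0
   vertex 0.2 3.7 0.8
  endloop
 endfacet
 facet normal -0.485 -0.485 -0.728
  outer loop
   vertex 0.6 2.1 1.6
   vertex 0.2 3.7 0.8
   vertex 2.7 0.3 1.4
  endloop
 endfacet
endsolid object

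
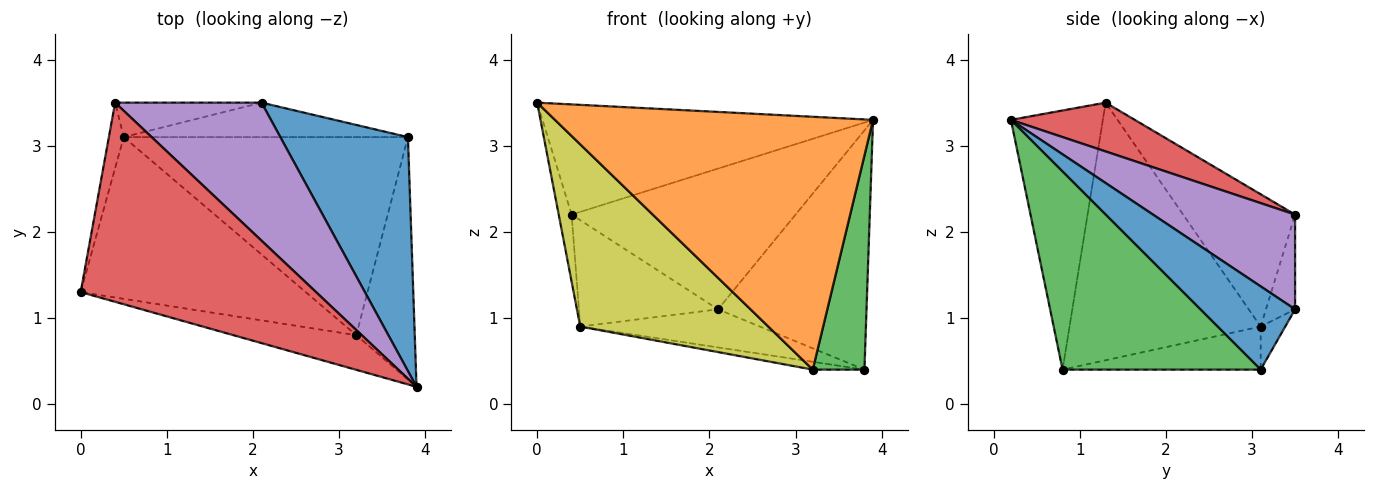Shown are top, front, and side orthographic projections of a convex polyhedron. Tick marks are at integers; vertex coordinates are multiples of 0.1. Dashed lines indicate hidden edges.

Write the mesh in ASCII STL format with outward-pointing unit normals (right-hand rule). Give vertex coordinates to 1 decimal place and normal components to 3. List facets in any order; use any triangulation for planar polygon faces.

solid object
 facet normal 0.415 0.650 0.636
  outer loop
   vertex 2.1 3.5 1.1
   vertex 3.9 0.2 3.3
   vertex 3.8 3.1 0.4
  endloop
 endfacet
 facet normal -0.275 -0.952 -0.131
  outer loop
   vertex 3.2 0.8 0.4
   vertex 3.9 0.2 3.3
   vertex 0.0 1.3 3.5
  endloop
 endfacet
 facet normal 0.930 -0.243 -0.275
  outer loop
   vertex 3.2 0.8 0.4
   vertex 3.8 3.1 0.4
   vertex 3.9 0.2 3.3
  endloop
 endfacet
 facet normal 0.178 0.476 0.861
  outer loop
   vertex 0.4 3.5 2.2
   vertex 0.0 1.3 3.5
   vertex 3.9 0.2 3.3
  endloop
 endfacet
 facet normal 0.413 0.650 0.638
  outer loop
   vertex 0.4 3.5 2.2
   vertex 3.9 0.2 3.3
   vertex 2.1 3.5 1.1
  endloop
 endfacet
 facet normal -0.195 0.933 -0.302
  outer loop
   vertex 0.5 3.1 0.9
   vertex 0.4 3.5 2.2
   vertex 2.1 3.5 1.1
  endloop
 endfacet
 facet normal -0.101 0.738 -0.667
  outer loop
   vertex 0.5 3.1 0.9
   vertex 2.1 3.5 1.1
   vertex 3.8 3.1 0.4
  endloop
 endfacet
 facet normal -0.150 0.039 -0.988
  outer loop
   vertex 0.5 3.1 0.9
   vertex 3.8 3.1 0.4
   vertex 3.2 0.8 0.4
  endloop
 endfacet
 facet normal -0.605 -0.595 -0.529
  outer loop
   vertex 0.5 3.1 0.9
   vertex 3.2 0.8 0.4
   vertex 0.0 1.3 3.5
  endloop
 endfacet
 facet normal -0.987 0.114 -0.111
  outer loop
   vertex 0.5 3.1 0.9
   vertex 0.0 1.3 3.5
   vertex 0.4 3.5 2.2
  endloop
 endfacet
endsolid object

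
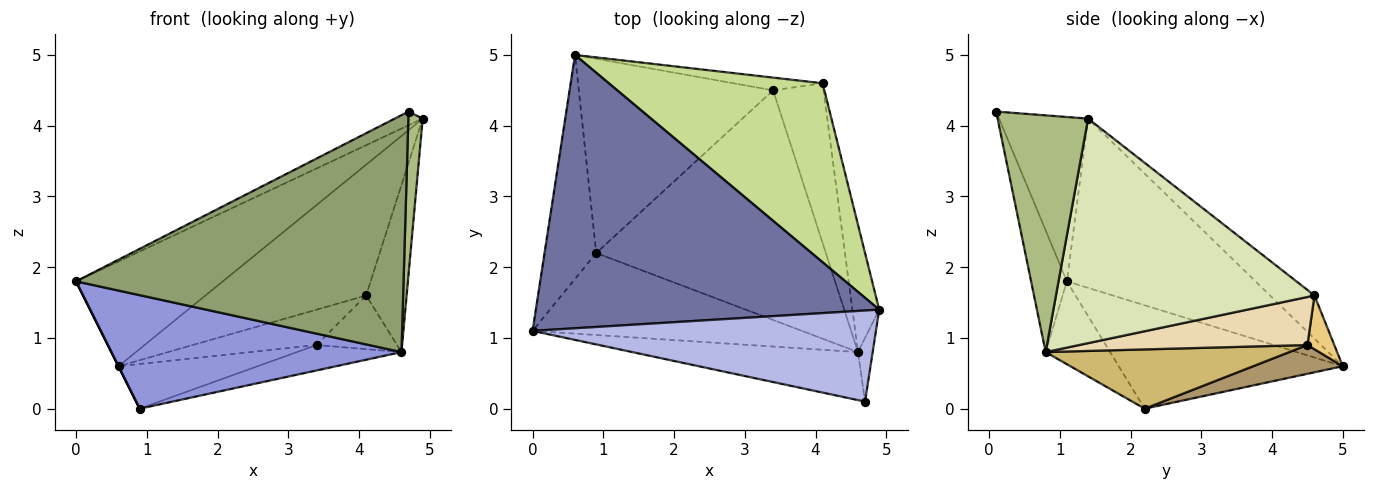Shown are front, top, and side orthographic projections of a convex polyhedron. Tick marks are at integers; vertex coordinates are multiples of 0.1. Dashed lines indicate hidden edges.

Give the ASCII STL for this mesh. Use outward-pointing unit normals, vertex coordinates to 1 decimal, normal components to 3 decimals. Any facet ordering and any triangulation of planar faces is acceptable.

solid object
 facet normal -0.418 0.325 0.848
  outer loop
   vertex 0.6 5.0 0.6
   vertex 0.0 1.1 1.8
   vertex 4.9 1.4 4.1
  endloop
 endfacet
 facet normal -0.894 0.000 -0.447
  outer loop
   vertex 0.9 2.2 0.0
   vertex 0.0 1.1 1.8
   vertex 0.6 5.0 0.6
  endloop
 endfacet
 facet normal -0.177 -0.798 -0.576
  outer loop
   vertex 4.6 0.8 0.8
   vertex 0.0 1.1 1.8
   vertex 0.9 2.2 0.0
  endloop
 endfacet
 facet normal -0.428 0.135 0.894
  outer loop
   vertex 4.7 0.1 4.2
   vertex 4.9 1.4 4.1
   vertex 0.0 1.1 1.8
  endloop
 endfacet
 facet normal -0.106 -0.975 -0.198
  outer loop
   vertex 4.7 0.1 4.2
   vertex 0.0 1.1 1.8
   vertex 4.6 0.8 0.8
  endloop
 endfacet
 facet normal 0.986 -0.156 -0.061
  outer loop
   vertex 4.7 0.1 4.2
   vertex 4.6 0.8 0.8
   vertex 4.9 1.4 4.1
  endloop
 endfacet
 facet normal -0.161 0.582 0.797
  outer loop
   vertex 4.1 4.6 1.6
   vertex 0.6 5.0 0.6
   vertex 4.9 1.4 4.1
  endloop
 endfacet
 facet normal 0.981 0.154 -0.117
  outer loop
   vertex 4.1 4.6 1.6
   vertex 4.9 1.4 4.1
   vertex 4.6 0.8 0.8
  endloop
 endfacet
 facet normal 0.143 0.222 -0.965
  outer loop
   vertex 3.4 4.5 0.9
   vertex 0.9 2.2 0.0
   vertex 0.6 5.0 0.6
  endloop
 endfacet
 facet normal 0.249 0.107 -0.963
  outer loop
   vertex 3.4 4.5 0.9
   vertex 4.6 0.8 0.8
   vertex 0.9 2.2 0.0
  endloop
 endfacet
 facet normal 0.200 0.922 -0.332
  outer loop
   vertex 3.4 4.5 0.9
   vertex 0.6 5.0 0.6
   vertex 4.1 4.6 1.6
  endloop
 endfacet
 facet normal 0.670 0.236 -0.704
  outer loop
   vertex 3.4 4.5 0.9
   vertex 4.1 4.6 1.6
   vertex 4.6 0.8 0.8
  endloop
 endfacet
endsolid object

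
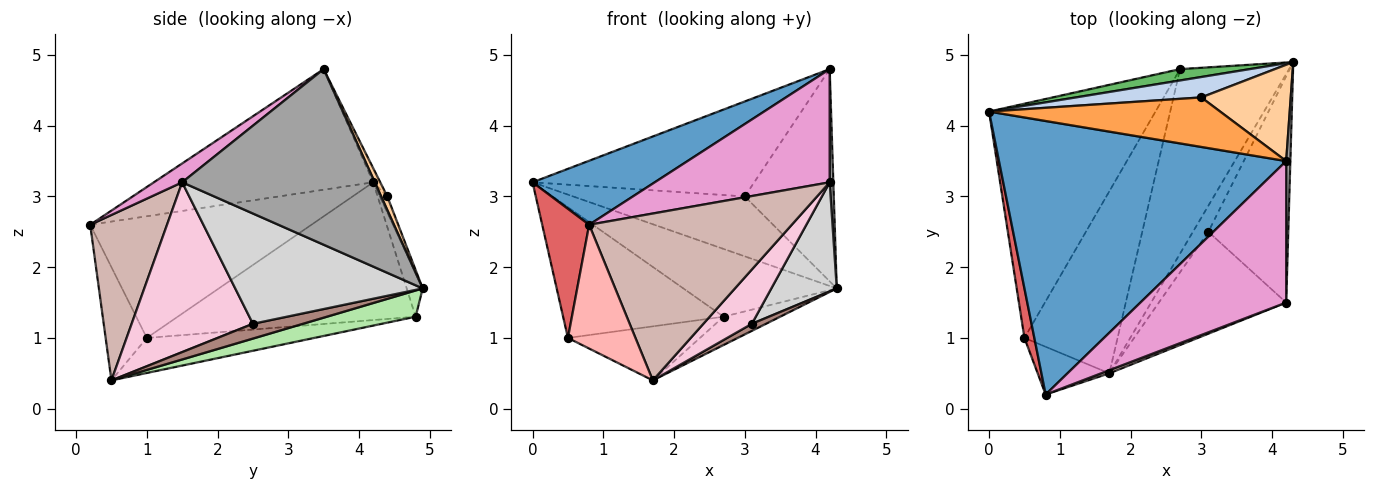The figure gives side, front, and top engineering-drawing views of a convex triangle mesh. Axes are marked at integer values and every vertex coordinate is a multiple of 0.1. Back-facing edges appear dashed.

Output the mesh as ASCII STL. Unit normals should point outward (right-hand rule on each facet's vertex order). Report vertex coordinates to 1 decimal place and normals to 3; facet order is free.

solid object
 facet normal -0.378 -0.211 0.901
  outer loop
   vertex 4.2 3.5 4.8
   vertex 0.0 4.2 3.2
   vertex 0.8 0.2 2.6
  endloop
 endfacet
 facet normal -0.042 0.946 0.322
  outer loop
   vertex 3.0 4.4 3.0
   vertex 4.3 4.9 1.7
   vertex 0.0 4.2 3.2
  endloop
 endfacet
 facet normal -0.028 0.886 0.462
  outer loop
   vertex 3.0 4.4 3.0
   vertex 0.0 4.2 3.2
   vertex 4.2 3.5 4.8
  endloop
 endfacet
 facet normal 0.063 0.909 0.412
  outer loop
   vertex 3.0 4.4 3.0
   vertex 4.2 3.5 4.8
   vertex 4.3 4.9 1.7
  endloop
 endfacet
 facet normal -0.102 0.981 0.164
  outer loop
   vertex 2.7 4.8 1.3
   vertex 0.0 4.2 3.2
   vertex 4.3 4.9 1.7
  endloop
 endfacet
 facet normal 0.231 0.148 -0.962
  outer loop
   vertex 2.7 4.8 1.3
   vertex 4.3 4.9 1.7
   vertex 1.7 0.5 0.4
  endloop
 endfacet
 facet normal -0.975 -0.207 0.079
  outer loop
   vertex 0.5 1.0 1.0
   vertex 0.8 0.2 2.6
   vertex 0.0 4.2 3.2
  endloop
 endfacet
 facet normal -0.494 -0.811 -0.313
  outer loop
   vertex 0.5 1.0 1.0
   vertex 1.7 0.5 0.4
   vertex 0.8 0.2 2.6
  endloop
 endfacet
 facet normal -0.586 0.395 -0.708
  outer loop
   vertex 0.5 1.0 1.0
   vertex 0.0 4.2 3.2
   vertex 2.7 4.8 1.3
  endloop
 endfacet
 facet normal -0.339 0.268 -0.902
  outer loop
   vertex 0.5 1.0 1.0
   vertex 2.7 4.8 1.3
   vertex 1.7 0.5 0.4
  endloop
 endfacet
 facet normal 0.679 -0.192 -0.709
  outer loop
   vertex 3.1 2.5 1.2
   vertex 1.7 0.5 0.4
   vertex 4.3 4.9 1.7
  endloop
 endfacet
 facet normal 0.354 -0.935 0.017
  outer loop
   vertex 4.2 1.5 3.2
   vertex 0.8 0.2 2.6
   vertex 1.7 0.5 0.4
  endloop
 endfacet
 facet normal 0.101 -0.622 0.777
  outer loop
   vertex 4.2 1.5 3.2
   vertex 4.2 3.5 4.8
   vertex 0.8 0.2 2.6
  endloop
 endfacet
 facet normal 0.762 -0.305 -0.571
  outer loop
   vertex 4.2 1.5 3.2
   vertex 1.7 0.5 0.4
   vertex 3.1 2.5 1.2
  endloop
 endfacet
 facet normal 1.000 -0.019 0.024
  outer loop
   vertex 4.2 1.5 3.2
   vertex 4.3 4.9 1.7
   vertex 4.2 3.5 4.8
  endloop
 endfacet
 facet normal 0.779 -0.272 -0.565
  outer loop
   vertex 4.2 1.5 3.2
   vertex 3.1 2.5 1.2
   vertex 4.3 4.9 1.7
  endloop
 endfacet
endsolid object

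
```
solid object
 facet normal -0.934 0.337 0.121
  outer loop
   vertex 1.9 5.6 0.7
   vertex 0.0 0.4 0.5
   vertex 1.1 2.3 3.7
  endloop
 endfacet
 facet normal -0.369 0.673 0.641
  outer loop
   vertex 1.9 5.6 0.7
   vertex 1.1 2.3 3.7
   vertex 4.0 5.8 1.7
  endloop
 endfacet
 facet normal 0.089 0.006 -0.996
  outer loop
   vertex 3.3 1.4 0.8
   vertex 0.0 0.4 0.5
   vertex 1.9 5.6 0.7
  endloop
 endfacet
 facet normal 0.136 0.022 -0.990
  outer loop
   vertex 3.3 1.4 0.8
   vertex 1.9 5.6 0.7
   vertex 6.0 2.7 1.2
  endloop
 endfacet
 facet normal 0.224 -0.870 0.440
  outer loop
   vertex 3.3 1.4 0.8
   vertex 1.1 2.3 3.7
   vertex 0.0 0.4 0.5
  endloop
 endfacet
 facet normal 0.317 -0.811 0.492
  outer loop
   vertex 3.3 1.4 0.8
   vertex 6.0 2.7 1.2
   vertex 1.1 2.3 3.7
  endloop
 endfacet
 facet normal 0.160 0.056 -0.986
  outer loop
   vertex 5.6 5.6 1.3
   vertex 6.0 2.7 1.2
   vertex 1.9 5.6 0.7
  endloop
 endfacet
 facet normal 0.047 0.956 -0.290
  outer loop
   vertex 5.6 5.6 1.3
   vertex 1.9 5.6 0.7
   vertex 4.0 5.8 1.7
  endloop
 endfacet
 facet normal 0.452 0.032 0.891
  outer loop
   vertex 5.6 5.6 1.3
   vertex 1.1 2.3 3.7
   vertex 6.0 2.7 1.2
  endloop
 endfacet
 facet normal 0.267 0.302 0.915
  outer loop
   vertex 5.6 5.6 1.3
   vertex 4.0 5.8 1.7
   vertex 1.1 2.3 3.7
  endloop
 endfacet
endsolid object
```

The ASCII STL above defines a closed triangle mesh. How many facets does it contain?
10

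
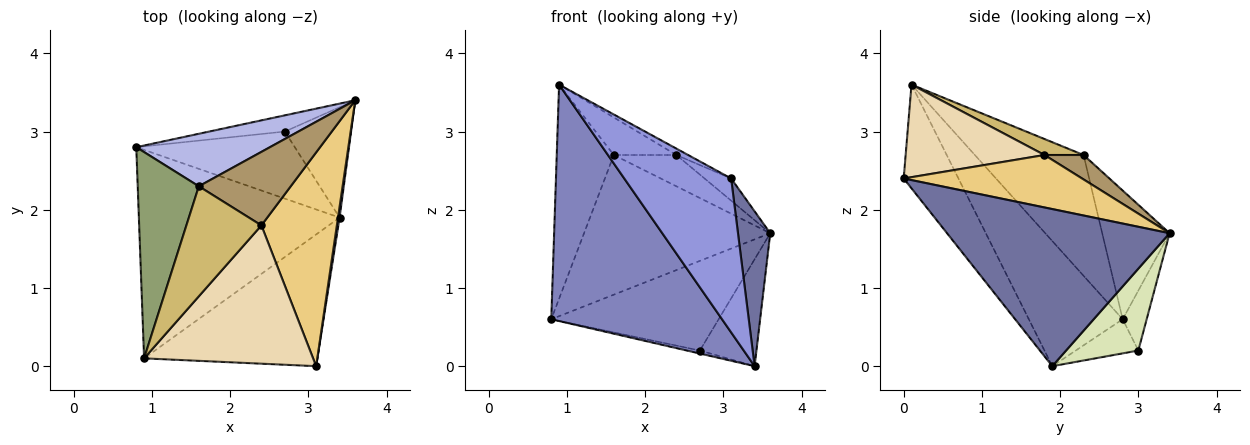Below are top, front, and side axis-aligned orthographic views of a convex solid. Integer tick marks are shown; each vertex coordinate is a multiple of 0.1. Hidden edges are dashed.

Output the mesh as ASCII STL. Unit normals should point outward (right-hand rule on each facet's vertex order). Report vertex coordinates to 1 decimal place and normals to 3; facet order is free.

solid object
 facet normal 0.990 -0.143 0.010
  outer loop
   vertex 3.4 1.9 0.0
   vertex 3.6 3.4 1.7
   vertex 3.1 0.0 2.4
  endloop
 endfacet
 facet normal -0.381 -0.693 -0.611
  outer loop
   vertex 3.4 1.9 0.0
   vertex 0.9 0.1 3.6
   vertex 0.8 2.8 0.6
  endloop
 endfacet
 facet normal -0.363 -0.708 -0.606
  outer loop
   vertex 3.4 1.9 0.0
   vertex 3.1 0.0 2.4
   vertex 0.9 0.1 3.6
  endloop
 endfacet
 facet normal -0.321 0.887 0.333
  outer loop
   vertex 1.6 2.3 2.7
   vertex 3.6 3.4 1.7
   vertex 0.8 2.8 0.6
  endloop
 endfacet
 facet normal -0.808 0.424 0.409
  outer loop
   vertex 1.6 2.3 2.7
   vertex 0.8 2.8 0.6
   vertex 0.9 0.1 3.6
  endloop
 endfacet
 facet normal -0.140 0.974 -0.176
  outer loop
   vertex 2.7 3.0 0.2
   vertex 0.8 2.8 0.6
   vertex 3.6 3.4 1.7
  endloop
 endfacet
 facet normal -0.210 0.044 -0.977
  outer loop
   vertex 2.7 3.0 0.2
   vertex 3.4 1.9 0.0
   vertex 0.8 2.8 0.6
  endloop
 endfacet
 facet normal 0.664 0.520 -0.537
  outer loop
   vertex 2.7 3.0 0.2
   vertex 3.6 3.4 1.7
   vertex 3.4 1.9 0.0
  endloop
 endfacet
 facet normal 0.238 0.380 0.894
  outer loop
   vertex 2.4 1.8 2.7
   vertex 3.6 3.4 1.7
   vertex 1.6 2.3 2.7
  endloop
 endfacet
 facet normal 0.198 0.317 0.928
  outer loop
   vertex 2.4 1.8 2.7
   vertex 1.6 2.3 2.7
   vertex 0.9 0.1 3.6
  endloop
 endfacet
 facet normal 0.569 0.085 0.818
  outer loop
   vertex 2.4 1.8 2.7
   vertex 3.1 0.0 2.4
   vertex 3.6 3.4 1.7
  endloop
 endfacet
 facet normal 0.480 0.041 0.876
  outer loop
   vertex 2.4 1.8 2.7
   vertex 0.9 0.1 3.6
   vertex 3.1 0.0 2.4
  endloop
 endfacet
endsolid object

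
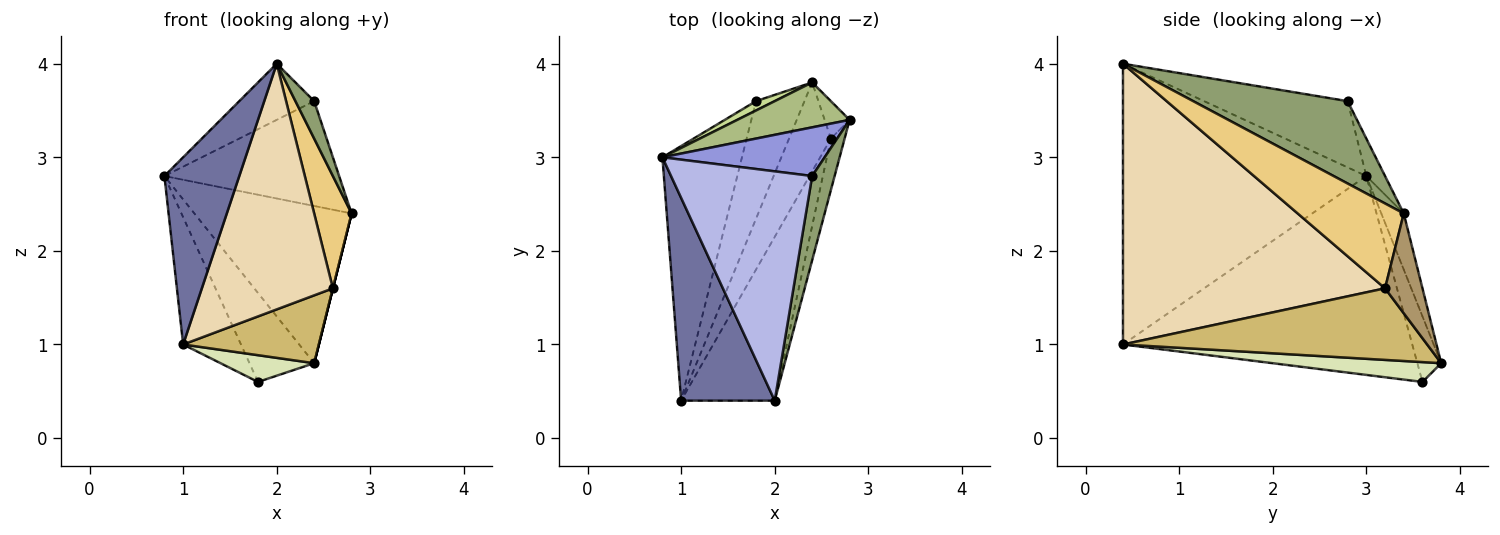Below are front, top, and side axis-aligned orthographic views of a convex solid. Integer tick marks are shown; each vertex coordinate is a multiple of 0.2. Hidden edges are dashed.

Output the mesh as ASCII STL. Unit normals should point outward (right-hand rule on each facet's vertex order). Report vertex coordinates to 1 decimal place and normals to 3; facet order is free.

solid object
 facet normal -0.911 -0.280 0.304
  outer loop
   vertex 1.0 0.4 1.0
   vertex 2.0 0.4 4.0
   vertex 0.8 3.0 2.8
  endloop
 endfacet
 facet normal -0.913 0.183 -0.365
  outer loop
   vertex 1.0 0.4 1.0
   vertex 0.8 3.0 2.8
   vertex 1.8 3.6 0.6
  endloop
 endfacet
 facet normal -0.097 0.903 0.419
  outer loop
   vertex 2.4 2.8 3.6
   vertex 2.8 3.4 2.4
   vertex 0.8 3.0 2.8
  endloop
 endfacet
 facet normal -0.415 0.216 0.884
  outer loop
   vertex 2.4 2.8 3.6
   vertex 0.8 3.0 2.8
   vertex 2.0 0.4 4.0
  endloop
 endfacet
 facet normal 0.958 -0.116 0.261
  outer loop
   vertex 2.4 2.8 3.6
   vertex 2.0 0.4 4.0
   vertex 2.8 3.4 2.4
  endloop
 endfacet
 facet normal -0.136 0.953 0.272
  outer loop
   vertex 2.4 3.8 0.8
   vertex 0.8 3.0 2.8
   vertex 2.8 3.4 2.4
  endloop
 endfacet
 facet normal -0.344 0.934 0.098
  outer loop
   vertex 2.4 3.8 0.8
   vertex 1.8 3.6 0.6
   vertex 0.8 3.0 2.8
  endloop
 endfacet
 facet normal 0.371 -0.206 -0.906
  outer loop
   vertex 2.4 3.8 0.8
   vertex 1.0 0.4 1.0
   vertex 1.8 3.6 0.6
  endloop
 endfacet
 facet normal 0.970 0.000 -0.243
  outer loop
   vertex 2.6 3.2 1.6
   vertex 2.4 3.8 0.8
   vertex 2.8 3.4 2.4
  endloop
 endfacet
 facet normal 0.806 -0.359 -0.471
  outer loop
   vertex 2.6 3.2 1.6
   vertex 1.0 0.4 1.0
   vertex 2.4 3.8 0.8
  endloop
 endfacet
 facet normal 0.932 -0.329 -0.151
  outer loop
   vertex 2.6 3.2 1.6
   vertex 2.8 3.4 2.4
   vertex 2.0 0.4 4.0
  endloop
 endfacet
 facet normal 0.857 -0.429 -0.286
  outer loop
   vertex 2.6 3.2 1.6
   vertex 2.0 0.4 4.0
   vertex 1.0 0.4 1.0
  endloop
 endfacet
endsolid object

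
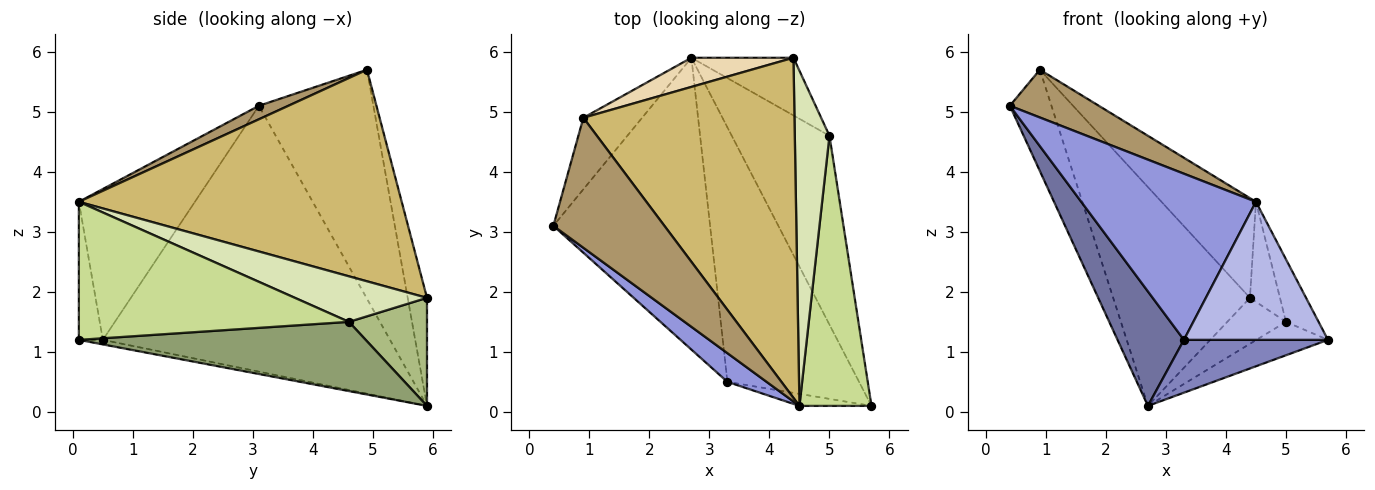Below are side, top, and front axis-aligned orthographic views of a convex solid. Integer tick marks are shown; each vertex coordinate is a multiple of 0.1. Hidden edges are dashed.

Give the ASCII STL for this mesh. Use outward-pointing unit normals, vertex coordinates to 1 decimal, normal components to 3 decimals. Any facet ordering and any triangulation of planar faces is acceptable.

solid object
 facet normal -0.845 -0.195 -0.498
  outer loop
   vertex 3.3 0.5 1.2
   vertex 0.4 3.1 5.1
   vertex 2.7 5.9 0.1
  endloop
 endfacet
 facet normal -0.034 -0.203 -0.979
  outer loop
   vertex 3.3 0.5 1.2
   vertex 2.7 5.9 0.1
   vertex 5.7 0.1 1.2
  endloop
 endfacet
 facet normal -0.548 -0.824 0.142
  outer loop
   vertex 4.5 0.1 3.5
   vertex 0.4 3.1 5.1
   vertex 3.3 0.5 1.2
  endloop
 endfacet
 facet normal -0.164 -0.983 -0.085
  outer loop
   vertex 4.5 0.1 3.5
   vertex 3.3 0.5 1.2
   vertex 5.7 0.1 1.2
  endloop
 endfacet
 facet normal 0.572 0.143 -0.808
  outer loop
   vertex 5.0 4.6 1.5
   vertex 5.7 0.1 1.2
   vertex 2.7 5.9 0.1
  endloop
 endfacet
 facet normal 0.638 0.480 -0.602
  outer loop
   vertex 5.0 4.6 1.5
   vertex 2.7 5.9 0.1
   vertex 4.4 5.9 1.9
  endloop
 endfacet
 facet normal 0.882 0.106 0.460
  outer loop
   vertex 5.0 4.6 1.5
   vertex 4.5 0.1 3.5
   vertex 5.7 0.1 1.2
  endloop
 endfacet
 facet normal 0.783 0.178 0.596
  outer loop
   vertex 5.0 4.6 1.5
   vertex 4.4 5.9 1.9
   vertex 4.5 0.1 3.5
  endloop
 endfacet
 facet normal 0.113 -0.342 0.933
  outer loop
   vertex 0.9 4.9 5.7
   vertex 0.4 3.1 5.1
   vertex 4.5 0.1 3.5
  endloop
 endfacet
 facet normal 0.693 0.203 0.692
  outer loop
   vertex 0.9 4.9 5.7
   vertex 4.5 0.1 3.5
   vertex 4.4 5.9 1.9
  endloop
 endfacet
 facet normal -0.914 0.332 -0.234
  outer loop
   vertex 0.9 4.9 5.7
   vertex 2.7 5.9 0.1
   vertex 0.4 3.1 5.1
  endloop
 endfacet
 facet normal -0.138 0.982 0.131
  outer loop
   vertex 0.9 4.9 5.7
   vertex 4.4 5.9 1.9
   vertex 2.7 5.9 0.1
  endloop
 endfacet
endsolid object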